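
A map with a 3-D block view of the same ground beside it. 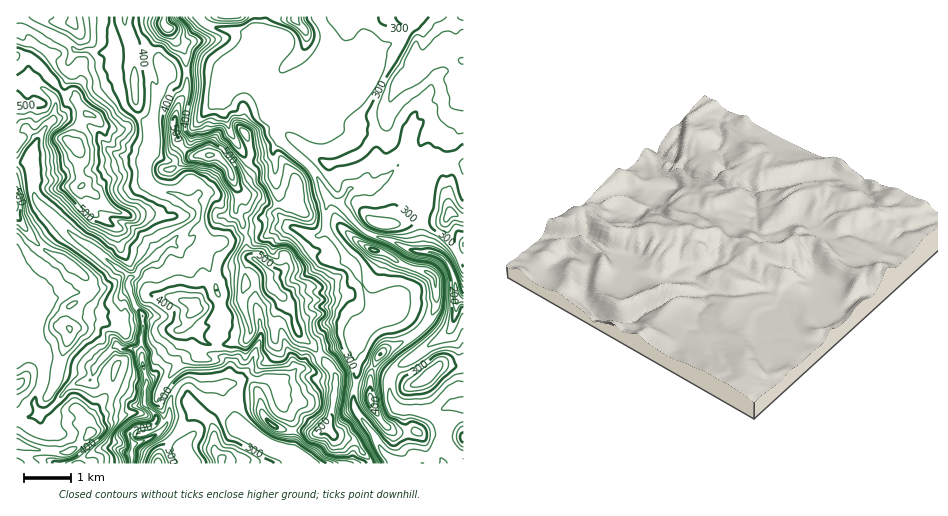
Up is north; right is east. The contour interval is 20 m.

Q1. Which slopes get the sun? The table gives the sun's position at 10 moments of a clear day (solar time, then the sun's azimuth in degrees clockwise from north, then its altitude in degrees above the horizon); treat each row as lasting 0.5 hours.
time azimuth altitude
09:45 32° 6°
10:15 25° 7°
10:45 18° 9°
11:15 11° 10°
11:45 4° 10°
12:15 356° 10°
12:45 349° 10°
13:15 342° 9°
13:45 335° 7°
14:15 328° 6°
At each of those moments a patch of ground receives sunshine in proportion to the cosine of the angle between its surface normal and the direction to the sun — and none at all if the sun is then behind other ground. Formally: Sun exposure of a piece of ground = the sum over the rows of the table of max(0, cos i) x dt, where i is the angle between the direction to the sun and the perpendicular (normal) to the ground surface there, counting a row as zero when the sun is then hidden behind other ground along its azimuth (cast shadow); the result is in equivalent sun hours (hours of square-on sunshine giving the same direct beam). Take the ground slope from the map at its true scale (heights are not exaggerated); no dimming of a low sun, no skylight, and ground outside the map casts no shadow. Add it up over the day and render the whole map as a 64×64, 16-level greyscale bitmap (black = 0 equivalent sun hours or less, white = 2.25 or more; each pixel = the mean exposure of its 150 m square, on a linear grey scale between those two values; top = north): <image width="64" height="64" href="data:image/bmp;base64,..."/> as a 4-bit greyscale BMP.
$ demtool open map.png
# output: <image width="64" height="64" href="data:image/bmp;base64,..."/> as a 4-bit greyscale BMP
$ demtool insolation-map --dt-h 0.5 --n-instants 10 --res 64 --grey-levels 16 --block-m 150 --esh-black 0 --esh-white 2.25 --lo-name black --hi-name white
<image width="64" height="64" href="data:image/bmp;base64,Qk12CAAAAAAAAHYAAAAoAAAAQAAAAEAAAAABAAQAAAAAAAAIAAATCwAAEwsAABAAAAAAAAAAAAAAABEREQAiIiIAMzMzAERERABVVVUAZmZmAHd3dwCIiIgAmZmZAKqqqgC7u7sAzMzMAN3d3QDu7u4A////AHdkEAAAJERoRniIdlQyRUVVZ4UhAAAAAAA7gyIzNUNFQhESMgACV4QUirdlQyJqmbuWIAAAAAAAE8ogAiEkREE2mru7gQASEgTfx0REZ3rcuFIAAAAAABEawwABAAM0MKuYd3h1EAJDABr6Q0aHeKp1IQAAAAACNHxhAAAAI0VDl2ZlVEVkEAACQktzNFeHdlMQABI2YyZ46SABRUVlVmh3Z1VDRWiVEAACNIUyJZdUMQA6uqvKd8ykADmpm6dmelZ3ZVVUd2VCAAABVkI3dTMhFM2nec2mrXEAn9vcp1VoM0NnVDeodkWJgQIjRWd1QzNZl2aKqoZXMAOYZUMzRVVEQgSZmqlUVCRAEiRWd2ZURWhmVWVWZDQhFoUgAAE0RCI1MVmqmGQyEzUxJmd2VVVUZ1VEMjRURDRoYxAAASM0AiVyF7qYdTM1OFEUZkNERVV2VERDElZDN5hTIQAAEjNTRGUhR3VVQ0IngwAgABIzR4QgEiETVVRndkJHZBARIrdUVUMhNlVDNSF2EAAAAAARAAABNWRGVXiFIlm5YhARiXVVRFVWdURXMSVRAAAAAAEQAAARECjKd5IBWLy4MiJmZVVDMyOIZGQSIjQRESEAATMQAAAUi8locQACWsuGZlZlVUISIinNkiUzEjRVIAAAIRAQABbOt1eXEQATjOuYVmREMRERAjAQAjMyIzEREAASERAAJniVVY21EAAnvKhmVDMyEREhABIiIhIzRmZkMAQ0EQN3imVVa9yUEAJXd1VVMTQhIkADMlMyESNUVVVjE0QiN5p3VVVou7pyACVmVVZURVVUIkZTR2d2M1RFVDVCQyRlZ5ZEVVZ3iZggE1VVVXiIl1RWZVQ3iGQhJFVUNTRCJXYhIzRVVVVmeGITVlVVeHVEVVVWgwEiRVMSVTI1MzEUaIdUNERVVVVWYxNXVVVXdTMzV3hxABEBNWZUIkQiQjRVVUIjNFVVVVVUNWpVVVWKhTI0aVIRIkaIeGVkQyESR3ZmZTNFREREREM0M1VERERWUyI3RWeJmauWVEUyIhWXZ2VFZlVDQzMiRFUhVUREREM1hkQ2d4iZmXVERVREZ5uGaHVWZDMhAAAUVRJUREQyI1d5gih2Z3d2ZkNFZTRWRYzLqEVTIQAAAAN3IVQzMzI3q6hRA4d2ZmZmREVSE4dDNryqp0MgAAACa+cRREQyJYy5YgARWHZmZmVmVDAouneKqph1MgAAF9//4hREMiNqynMAAUIUZ3dVVWeHVpvHWNyEREMQAATf//swFjMjatyFIAATRDI3h2ZVZoqu663+uGVWQgA3z/kxAAAnMieql0IAABISMhJUVlVVV4jPrv6Xd3YhKv/VAAAAAUQRWIZUIAAAABISIRREUyISR0aZunVWcyTPcAAAAAABMQSIZUIAAAAjEAEiEEVCEAIkQ1dTAANTW8MAAAAREQAQGJhkIQAAFTABEREQBFMRAVVlMxAAFFabQCV2ZVRFQQBYh1IQABNBAlVERVVDVVUxQSRTAAJFZ6YkiYh3ZmZ1J0d1IQABQyStyYeGdmRHd2QiIREjV3ZpckeId2ZlZmeah1MQAAMzWrvLqodlMRJDRDMjZ2VWh2Q1Z3dmVVVVZ4enQgAAEjV4iIqYdkIQAAASNVeHZVZ2MSaIdmZVVVVndoVEZlRTWHREZnUQARAAAAJ5u4dmVmUjQ0ZnZlVVVWdmdUVFiXdlhTNFUwAAAAAAFHdndmZ4cyQyIjNWVVVVd3Z1REMTRoh4h1VTEAAAAAFImGVWZ7tiNDMzRDVmVVVndoVERDJDNFZmZUaJcQAAAXuol2V76CJEMzNEQ1VEVVZlJEREQzNFVnVERoUjIQAGzZVXhr1yNXZVQzRENEREREMSNDIiJFV1EjRFUwGcmavcZWZqtiRnd2ZlNEQ1VERDMyEkIRJWdzFEM0VVE77+78c0d2lSVmZmZmZDRERVREQydBNmaJhkEyEjVURIv//LsxV4hTVmZmZmZmQ0RFVERENVAX37iHIjMyVUREit7/pzeYZVZmVVVVVVVEREVVRERCEhKKuFIUeZhkRFREar/4v/2WVmVWZmVVVURERFVUREEBABNWQliaqkNFiVRHuqr8l2ZmZmZVZmVUREM0RFRDMBEBIiNay5iTE1WaZER4eYd2VUVmVVVWZ3ZVQzNERUMkRFUzJJu7qFNEVXljNEVmaHZVRFVVVVVWd3ZDMzVEVDZmdyRmiah3VFVVaZQ0RFV4dVVEVVVVVVVndlMyJGRFVmdiFpqXZmZEVVVplURERWdlVFRFVVVVVVaHUzIiREREQyJHvHVWZUVVVVd2VURFVmVUREVVVVVVVWh1MiI1RFRENZqGd2ZUVVVFVVZlREVVVVVERFVVVVVVV5hkMzRmU0Q4lnZWZmRWVEMyNFQ0RFVVVVQzRVVVRFVViXVUM0RDNIhUaHZlVVVUMhASMiM0VVVVZkM0VVREVVVodWVDNEZol1RZqGZVVVQhABMxESNEVVVWZCNFVEVVVVeWZ1RWbLmHiWEBI0VEUxAAIxAAEjREVUREI0VVVVVFVohnZmZpd3iFEBNFVEViEAFHZlQzM0RUQyETRVREVUREaYd2ZmZohRABRVVURlEQADje2UESNEQgACVVRERERDM4l3ZmZ4cwEiRlVERGQyJprMtRAAAREAACqGREREQxFGZ3d3d3UjVmVWVVVURGd2zslBAAARESNDWGVEVVVUNWZmZ3dn"/>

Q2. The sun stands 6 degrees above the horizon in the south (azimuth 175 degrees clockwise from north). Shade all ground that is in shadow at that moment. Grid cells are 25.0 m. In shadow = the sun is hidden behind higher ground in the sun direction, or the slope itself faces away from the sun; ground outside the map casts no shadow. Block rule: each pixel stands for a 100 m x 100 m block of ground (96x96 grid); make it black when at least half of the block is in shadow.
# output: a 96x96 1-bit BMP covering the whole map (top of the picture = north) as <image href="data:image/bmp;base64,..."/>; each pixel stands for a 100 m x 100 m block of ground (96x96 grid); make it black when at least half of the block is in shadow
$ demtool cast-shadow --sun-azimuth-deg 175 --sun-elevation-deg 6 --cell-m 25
<image width="96" height="96" href="data:image/bmp;base64,Qk2+BAAAAAAAAD4AAAAoAAAAYAAAAGAAAAABAAEAAAAAAIAEAAATCwAAEwsAAAIAAAAAAAAA////AAAAAAAAAAB8AAADgAAGAAAAAIN/wAB/gAAOAAAAAP9/AB//AAAeAAAP+Hx/AB/+AAA8AAB/+AF/AZ/8AAA8AAD/+AM/gZ/4AAB8AAD/+AN/gN/gAAH4AAD/AEB/wH/AP4/4AwPgAHA/wD+B/+/x/4PAACAPwD4D/+fx/4MAAYAOwCAH/+fj/4MBgYD8AAAP/+fj/wMA/4D4AAAPz+fD/gAA/8AwAAAHz+PDwAAAf8AYAAAHh+OLgAAAP8AYIAAHB/G/gAAAP8AMGAAaA8C5AAAAH4AODAA8AABwGADAD4AOAAA4AIBwPgDgAEACAAAAB45wPwDgAGAwAAAABg9wP8DgAHBgAAAAAB9wP8DAAD5gAAAIAD9wH/AAAB+IAAAAAD48D/8AAB+AAAAAAD4+B/8AAA8AAAAAAD4/g/8AAAQAAAAAAb4/4f4AAAAAAAAAAfw/8P4AAAAYAAAAAfw//DwAAAAM4AAAAPwP/hwBnAAHwAAAAHwP/gYB+AAfgAAAABgP/gYBwADAAAAAA8gPnAMBgADAAAAAAeAOAAMAcAPAAMAAAAAEAAMAfAOADkAAGOAAAAMAPAGB/wAAT+AAAAIAAAGH/wAAYAAAAAAAADEH/wAAfeAAAAAAABxh/wAAf/AAAAAAAP5g/gAAD/wAADgAA/44PAADg/4AAPgAB/w+AAAHh/4AD/gAD/geAAQPj/wAP/AAP+AHAAd/n+AA//AA/8ABoAf//8AB//AD/4AAwAf//8Af/+AH/wAAAAf//4A//+AH/gAAAAP//8D//8AH/AAAAAB//4H//4Af+AAAAAB//gP/AgA/4AYAAgA/+Af8AAA/wAAAAAA/8Af/AAA/gAAAAAAP4Af/AAE4AAfgbHwDwA++AAcQAA//bHgAAB48AA+AAB//uHAAAAAYAA/AAB//wHACAACQAA/AAB//ACA+AADwAACDwE/8AAB+AAAAAACD+GPwAAB+AAAAAACA8RAAAAB8BwAAAAAAAc4AAADgHgAAAACAAAADgAPwHgAAAACAAAAHwAfcPgAAAAAAAAQHgA/OfAAAAAAAABADB/+A/AAAAAAAAAACD/+B+AAAAAAAAAACD/8B8AAAAAAADAAAD/8H4AAAAABD/AAAH/8AgAAAAABD/AAAH/7wAAAAAAAD+AMAH//8AAAAAAAB+B/Aj//8AAAAAAAB+B/Az//4AAAAAAAA8f+B7//wAAAAAAAAwf+B7//wAAAAAAAAg/8A5//wAAAAAAACA/4A9//gAAAIAAAGB/gA9//gAAAMAAAAP/AA8//gAAAGAAAAP+AA8//AAAAHAAAAf+AA8//AAAADgAAA/8AA4//AAAADwAAB/YAA4/+AAAAB4AADuAAAQfuAAAAB4AAHGAAAAfkAAAAA4AAOH4AAAfAAAAAA8AD8HwAAAEAAAAAAeAD84AAAAAAAAAAAeAD54AAAAAAAAAAAPAD7wAAAD+AAAAAAHgD+AAAAB/wAAAAADgD4AAAAH/AAAwAADgDgAAAA/8AABwAADCGAAAAO/4AABgAABAA="/>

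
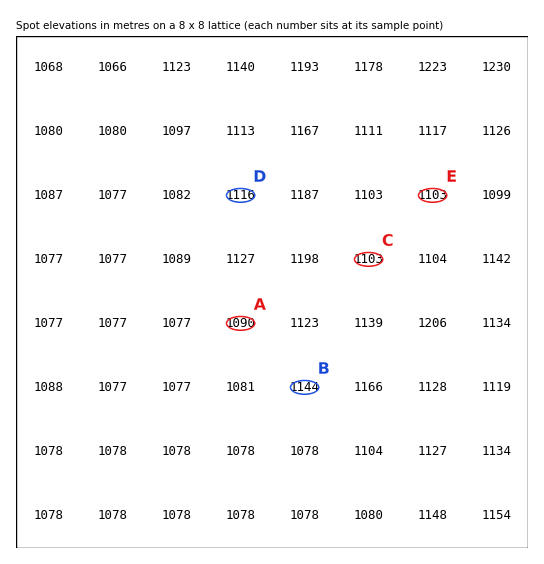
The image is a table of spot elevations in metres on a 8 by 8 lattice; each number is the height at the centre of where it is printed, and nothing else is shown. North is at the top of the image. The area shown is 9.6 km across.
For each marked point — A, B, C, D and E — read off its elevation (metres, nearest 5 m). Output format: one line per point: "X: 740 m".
A: 1090 m
B: 1145 m
C: 1105 m
D: 1115 m
E: 1105 m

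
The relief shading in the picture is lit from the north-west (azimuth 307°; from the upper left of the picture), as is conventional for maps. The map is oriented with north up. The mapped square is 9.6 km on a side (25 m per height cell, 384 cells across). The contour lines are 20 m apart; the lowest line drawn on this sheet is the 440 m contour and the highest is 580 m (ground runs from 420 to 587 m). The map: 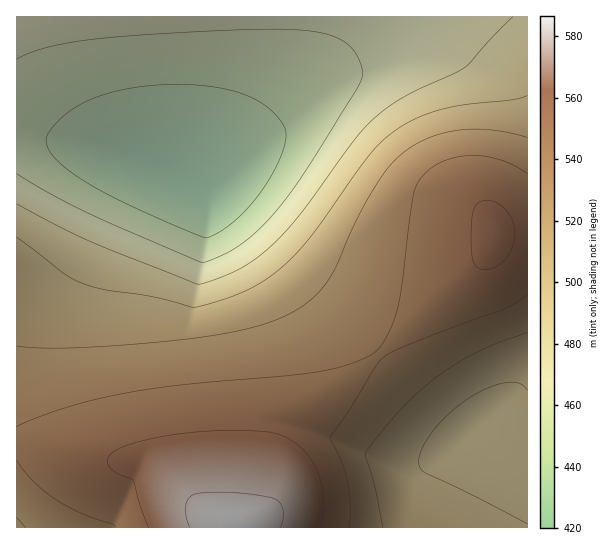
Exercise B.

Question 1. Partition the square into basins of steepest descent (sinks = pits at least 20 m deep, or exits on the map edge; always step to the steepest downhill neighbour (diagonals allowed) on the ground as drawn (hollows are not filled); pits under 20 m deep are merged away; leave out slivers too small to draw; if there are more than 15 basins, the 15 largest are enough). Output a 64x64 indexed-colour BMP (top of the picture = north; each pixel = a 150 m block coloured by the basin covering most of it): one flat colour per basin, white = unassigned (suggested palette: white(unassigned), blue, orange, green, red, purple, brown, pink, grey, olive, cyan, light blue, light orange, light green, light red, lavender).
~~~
<image width="64" height="64" href="data:image/bmp;base64,Qk12CAAAAAAAAHYAAAAoAAAAQAAAAEAAAAABAAQAAAAAAAAIAAATCwAAEwsAABAAAAAAAAAA////ALR3HwAOf/8ALKAsACgn1gC9Z5QAS1aMAMJ34wB/f38AIr28AM++FwDox64AeLv/AIrfmACWmP8A1bDFADMzMzMzMzMzMzMzMzMREiIiIiIiIiIiIiIiIiIiIiIiMzMzMzMzMzMzMzMzERERIiIiIiIiIiIiIiIiIiIiIiIzMzMzMzMzMzMzMzERERESIiIiIiIiIiIiIiIiIiIiIjMzMzMzMzMzMzMzEREREREiIiIiIiIiIiIiIiIiIiIiMzMzMzMzMzMzMzERERERESIiIiIiIiIiIiIiIiIiIiIzMzMzMzMzMzMzERERERERIiIiIiIiIiIiIiIiIiIiIjMzMzMzMzMzMzEREREREREiIiIiIiIiIiIiIiIiIiIiMzMzMzMzMzMzERERERERESIiIiIiIiIiIiIiIiIiIiIzMzMzMxERERERERERERERIiIiIiIiIiIiIiIiIiIiIjMzMRERERERERERERERERESIiIiIiIiIiIiIiIiIiIiMRERERERERERERERERERERIiIiIiIiIiIiIiIiIiIiIREREREREREREREREREREREiIiIiIiIiIiIiIiIiIiIhERERERERERERERERERERESIiIiIiIiIiIiIiIiIiIiEREREREREREREREREREREREiIiIiIiIiIiIiIiIiIiIREREREREREREREREREREREREiIiIiIiIiIiIiIiIiIhEREREREREREREREREREREREREiIiIiIiIiIiIiIiIiERERERERERERERERERERERERERIiIiIiIiIiIiIiIiIRERERERERERERERERERERERERESIiIiIiIiIiIiIiIhERERERERERERERERERERERERERESIiIiIiIiIiIiIiEREREREREREREREREREREREREREREiIiIiIiIiIiIiIRERERERERERERERERERERERERERERIiIiIiIiIiIiIhERERERERERERERERERERERERERERESIiIiIiIiIiIiEREREREREREREREREREREREREREREREiIiIiIiIiIiIRERERERERERERERERERERERERERERERIiIiIiIiIiIhERERERERERERERERERERERERERERERESIiIiIiIiIiERERERERERERERERERERERERERERERERESIiIiIiIiIREREREREREREREREREREREREREREREREREiIiIiIiIhERERERERERERERERERERERERERERERERERIiIiIiIiERERERERERERERERERERERERERERERERERESIiIiIiIREREREREREREREREREREREREREREREREREREiIiIiIhERERERERERERERERERERERERERERERERERERIiIiIiERERERERERERERERERERERERERERERERERERESIiIiIREREREREREREREREREREREREREREREREREREREiIiIhERERERERERERERERERERERERERERERERERERERIiIiERERERERERERERERERERERERERERERERERERERESIiIRERERERERERERERERERERERERERERERERERERERIiIhERERERERERERERERERERERERERERERERERERERESIiERERERERERERERERERERERERERERERERERERERERERERERERERERERERERERERERERERERERERERERERERERERERERERERERERERERERERERERERERERERERERERERERERERERERERERERERERERERERERERERERERERERERERERERERERERERERERERERERERERERERERERERERERERERERERERERERERERERERERERERERERERERERERERERERERERERERERERERERERERERERERERERERERERERERERERERERERERERERERERERERERERERERERERERERERERERERERERERERERERERERERERERERERERERERERERERERERERERERERERERERERERERERERERERERERERERERERERERERERERERERERERERERERERERERERERERERERERERERERERERERERERERERERERERERERERERERERERERERERERERERERERERERERERERERERERERERERERERERERERERERERERERERERERERERERERERERERERERERERERERERERERERERERERERERERERERERERERERERERERERERERERERERERERERERERERERERERERERERERERERERERERERERERERERERERERERERERERERERERERERERERERERERERERERERERERERERERERERERERERERERERERERERERERERERERERERERERERERERERERERERERERERERERERERERERERERERERERERERERERERERERERERERERERERERERERERERERERERERERERERERERERERERERERERERERERERERERERERERERERERERERERERERERERERERERERERERERERERERERERERERERERERERERERERERERERERERERERERERERERERERERERERERERERERERERERERERERERERERERERERERERERERERERERERERERERERERERERERERERERERERERERERERERERERERERERERERERERERERERERERERERERERERERERERERERERERERERERERER"/>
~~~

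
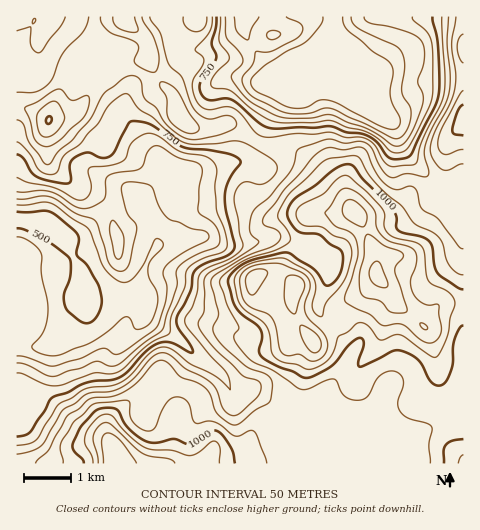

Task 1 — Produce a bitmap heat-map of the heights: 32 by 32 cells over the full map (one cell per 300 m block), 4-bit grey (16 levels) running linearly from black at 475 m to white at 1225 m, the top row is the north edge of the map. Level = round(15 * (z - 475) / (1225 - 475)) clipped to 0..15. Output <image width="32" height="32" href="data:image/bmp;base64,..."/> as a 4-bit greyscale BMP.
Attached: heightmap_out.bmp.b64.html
<image width="32" height="32" href="data:image/bmp;base64,Qk12AgAAAAAAAHYAAAAoAAAAIAAAACAAAAABAAQAAAAAAAACAAATCwAAEwsAABAAAAAAAAAAAAAAABEREQAiIiIAMzMzAERERABVVVUAZmZmAHd3dwCIiIgAmZmZAKqqqgC7u7sAzMzMAN3d3QDu7u4A////AIiarO7dzMzLqpmZmZmZmatnirzuy7uruqmZmZmZmZqrVnms3KmqqqmZmZmZmZmZqlVom7qZqqmIiZmZmZmZqqpVZ4mZmZqZh3iZmZmZmqqqVVVmd5mZmHd4mamaqpmqqkQ0REV5mIdniJq7qqqqq7oyIjMzV4dmeJq8zbqrqqu6IRESIjVmZ4mrzd7Lq7vMyiIRERIiRXiZq83tzLzM3csiEQERETV4mrzd3MzM3d3LIhEAEREkaJrN3tvM3e7cyyIRABERJGib3d7rvN7tzLsiEQESIiRXm97d26vf7cuqIhEBIyIjRWirzKqr3u3bqSEQETQiIiNFeJqqq97dy6kQABI0MiIjRniKu8zdy6qYAAEjMyIjM0Z4m8zd7bqZiCETRDMiMzRWeJrM3ty6mIhDRVQzIjM0VneJq83LmZiIVWZUQzMzNFZmeJq8uYiIiFd2VVRDMzRVZneJqqhmeJloh2ZlREVWZmd3iJiXVGiqeal2ZlRXiHd2Znd2ZDJHqompl2ZmeZiIZURERDESNpuJqZh2Z4mGZlMiIiIREjV6iJiId3iIdVUyERERERI0aXd4iIh4iHVDIRERERESNGl3eIiIiYd2VDIREREREjRpd3iIiImHdlQzIREREiI0aXZ3eIiZd3dTMzMhESIzNHlmZ3iaqHeHUyMzIhIzREV5"/>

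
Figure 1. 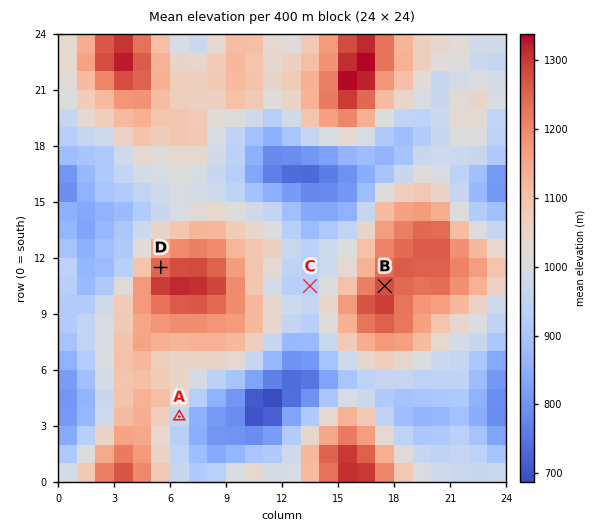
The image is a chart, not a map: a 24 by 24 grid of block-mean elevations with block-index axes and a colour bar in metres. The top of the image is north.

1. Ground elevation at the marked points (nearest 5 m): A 960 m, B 1280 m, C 930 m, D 1255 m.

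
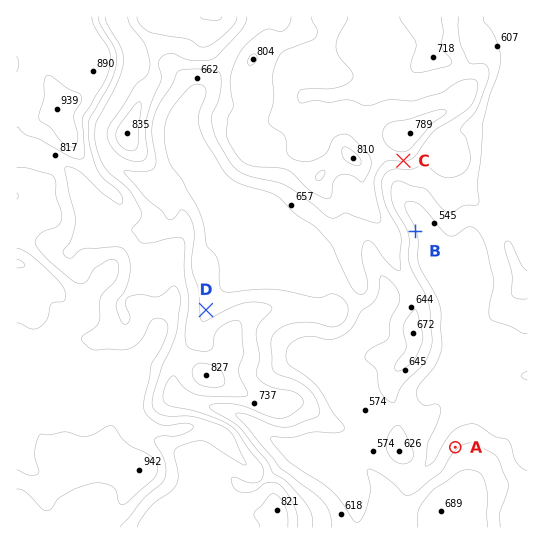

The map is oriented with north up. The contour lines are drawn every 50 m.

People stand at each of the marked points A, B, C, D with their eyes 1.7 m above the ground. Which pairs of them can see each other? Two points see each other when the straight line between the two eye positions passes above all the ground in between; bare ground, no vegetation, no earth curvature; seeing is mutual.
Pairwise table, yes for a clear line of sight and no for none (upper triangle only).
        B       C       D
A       no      yes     no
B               yes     no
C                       no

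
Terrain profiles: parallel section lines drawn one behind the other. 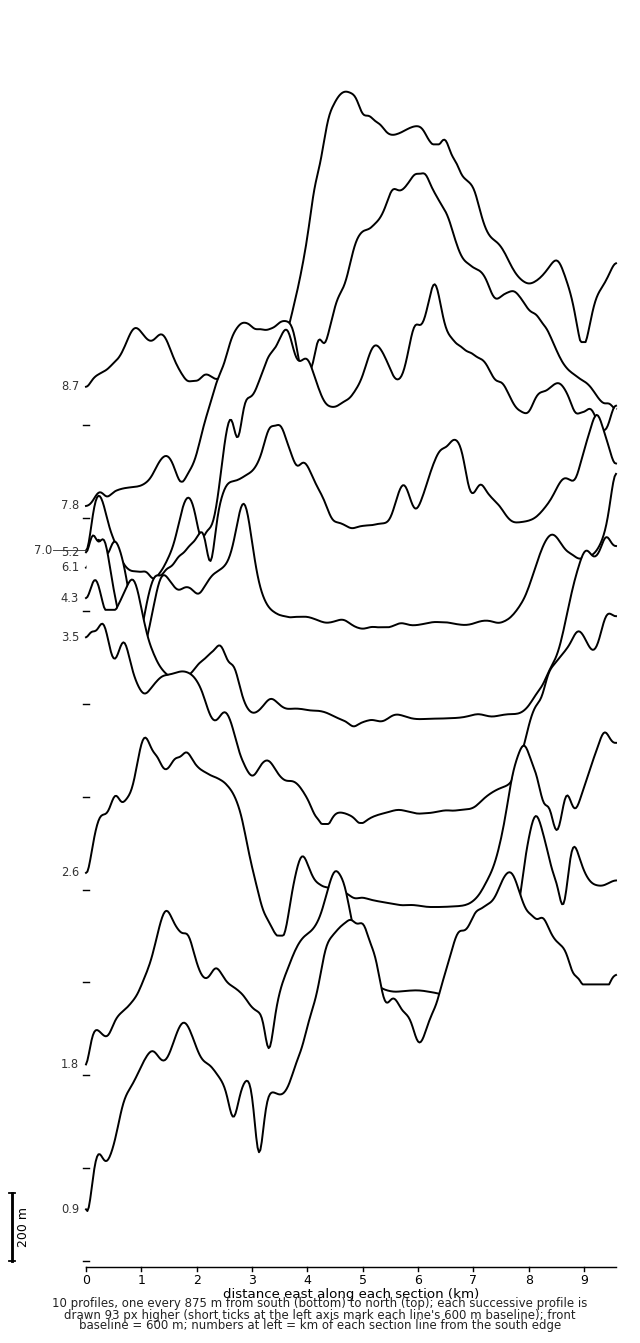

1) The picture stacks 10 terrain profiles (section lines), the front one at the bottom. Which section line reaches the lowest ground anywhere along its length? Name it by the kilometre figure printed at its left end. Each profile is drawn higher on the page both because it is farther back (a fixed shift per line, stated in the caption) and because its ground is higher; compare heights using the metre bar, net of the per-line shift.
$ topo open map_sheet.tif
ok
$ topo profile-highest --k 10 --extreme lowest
7.8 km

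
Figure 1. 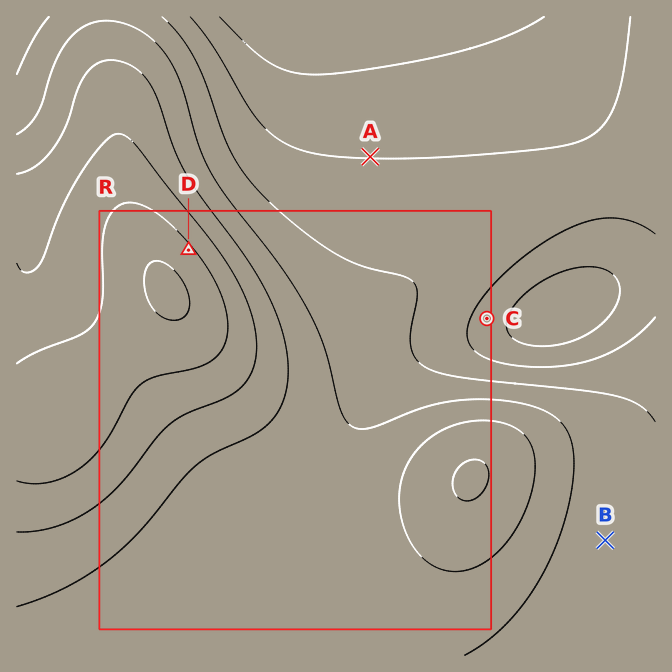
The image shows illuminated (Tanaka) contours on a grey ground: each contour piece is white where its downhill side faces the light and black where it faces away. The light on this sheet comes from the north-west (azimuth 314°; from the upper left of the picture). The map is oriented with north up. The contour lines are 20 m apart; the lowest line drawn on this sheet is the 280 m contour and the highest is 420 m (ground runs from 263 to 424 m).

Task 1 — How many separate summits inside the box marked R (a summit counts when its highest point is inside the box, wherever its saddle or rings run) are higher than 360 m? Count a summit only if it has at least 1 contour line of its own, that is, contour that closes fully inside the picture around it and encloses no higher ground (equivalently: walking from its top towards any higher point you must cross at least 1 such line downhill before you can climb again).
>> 2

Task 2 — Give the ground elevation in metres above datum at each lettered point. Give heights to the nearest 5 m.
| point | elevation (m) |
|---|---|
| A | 300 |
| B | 330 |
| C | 290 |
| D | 405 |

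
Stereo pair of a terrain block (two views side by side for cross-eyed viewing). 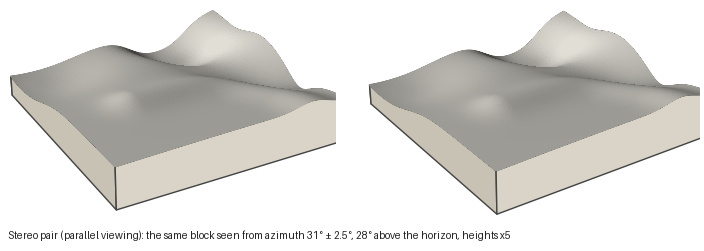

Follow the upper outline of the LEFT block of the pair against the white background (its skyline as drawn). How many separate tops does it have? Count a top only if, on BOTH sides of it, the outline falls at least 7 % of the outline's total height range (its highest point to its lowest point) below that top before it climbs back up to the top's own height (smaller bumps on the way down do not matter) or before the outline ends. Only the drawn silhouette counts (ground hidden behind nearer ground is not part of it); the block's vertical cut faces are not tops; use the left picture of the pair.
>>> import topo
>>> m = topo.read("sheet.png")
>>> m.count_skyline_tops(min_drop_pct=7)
2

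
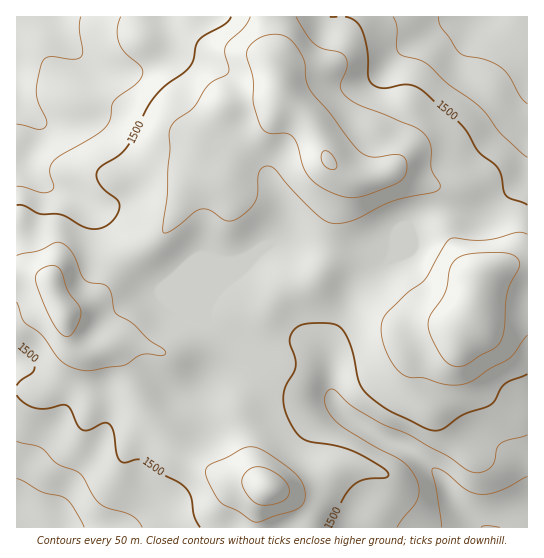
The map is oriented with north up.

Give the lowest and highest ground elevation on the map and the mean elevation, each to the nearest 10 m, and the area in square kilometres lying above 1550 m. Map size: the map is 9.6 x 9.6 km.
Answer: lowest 1350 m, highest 1650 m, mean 1510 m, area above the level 23.4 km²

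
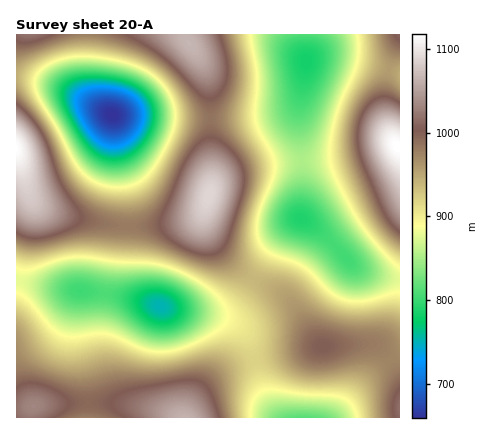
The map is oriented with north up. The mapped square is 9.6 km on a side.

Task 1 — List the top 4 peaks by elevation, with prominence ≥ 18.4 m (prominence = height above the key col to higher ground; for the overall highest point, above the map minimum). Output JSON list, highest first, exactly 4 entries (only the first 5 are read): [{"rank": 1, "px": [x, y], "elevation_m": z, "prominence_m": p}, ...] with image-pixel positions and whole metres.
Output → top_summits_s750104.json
[{"rank": 1, "px": [210, 194], "elevation_m": 1089, "prominence_m": 108}, {"rank": 2, "px": [190, 44], "elevation_m": 1066, "prominence_m": 81}, {"rank": 3, "px": [34, 406], "elevation_m": 1032, "prominence_m": 38}, {"rank": 4, "px": [322, 346], "elevation_m": 1001, "prominence_m": 27}]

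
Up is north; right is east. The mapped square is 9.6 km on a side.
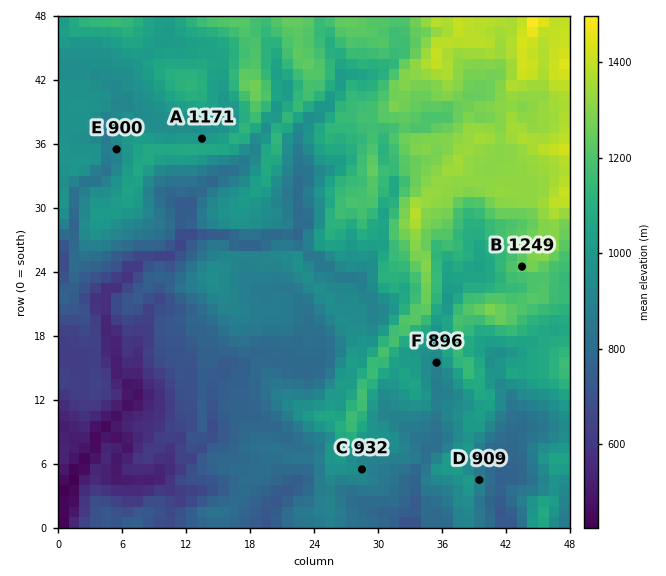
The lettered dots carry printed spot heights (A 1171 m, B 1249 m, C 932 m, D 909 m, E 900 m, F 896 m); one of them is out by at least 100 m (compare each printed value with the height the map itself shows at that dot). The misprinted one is A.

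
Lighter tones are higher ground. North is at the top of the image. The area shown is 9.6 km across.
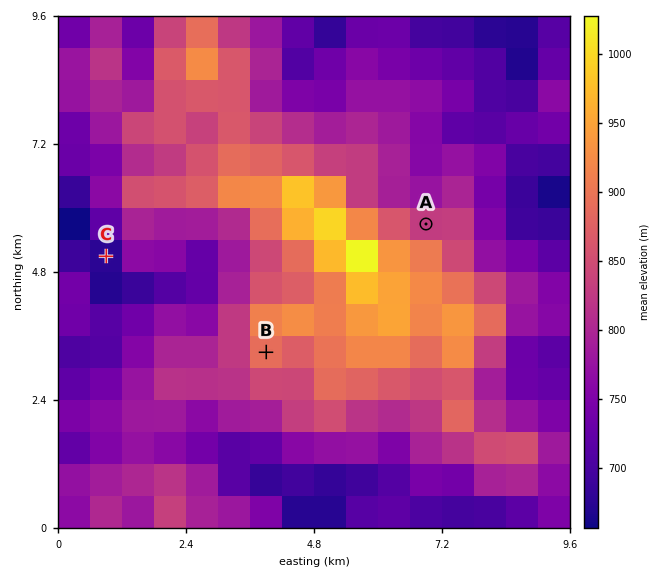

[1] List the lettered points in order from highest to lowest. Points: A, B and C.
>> B A C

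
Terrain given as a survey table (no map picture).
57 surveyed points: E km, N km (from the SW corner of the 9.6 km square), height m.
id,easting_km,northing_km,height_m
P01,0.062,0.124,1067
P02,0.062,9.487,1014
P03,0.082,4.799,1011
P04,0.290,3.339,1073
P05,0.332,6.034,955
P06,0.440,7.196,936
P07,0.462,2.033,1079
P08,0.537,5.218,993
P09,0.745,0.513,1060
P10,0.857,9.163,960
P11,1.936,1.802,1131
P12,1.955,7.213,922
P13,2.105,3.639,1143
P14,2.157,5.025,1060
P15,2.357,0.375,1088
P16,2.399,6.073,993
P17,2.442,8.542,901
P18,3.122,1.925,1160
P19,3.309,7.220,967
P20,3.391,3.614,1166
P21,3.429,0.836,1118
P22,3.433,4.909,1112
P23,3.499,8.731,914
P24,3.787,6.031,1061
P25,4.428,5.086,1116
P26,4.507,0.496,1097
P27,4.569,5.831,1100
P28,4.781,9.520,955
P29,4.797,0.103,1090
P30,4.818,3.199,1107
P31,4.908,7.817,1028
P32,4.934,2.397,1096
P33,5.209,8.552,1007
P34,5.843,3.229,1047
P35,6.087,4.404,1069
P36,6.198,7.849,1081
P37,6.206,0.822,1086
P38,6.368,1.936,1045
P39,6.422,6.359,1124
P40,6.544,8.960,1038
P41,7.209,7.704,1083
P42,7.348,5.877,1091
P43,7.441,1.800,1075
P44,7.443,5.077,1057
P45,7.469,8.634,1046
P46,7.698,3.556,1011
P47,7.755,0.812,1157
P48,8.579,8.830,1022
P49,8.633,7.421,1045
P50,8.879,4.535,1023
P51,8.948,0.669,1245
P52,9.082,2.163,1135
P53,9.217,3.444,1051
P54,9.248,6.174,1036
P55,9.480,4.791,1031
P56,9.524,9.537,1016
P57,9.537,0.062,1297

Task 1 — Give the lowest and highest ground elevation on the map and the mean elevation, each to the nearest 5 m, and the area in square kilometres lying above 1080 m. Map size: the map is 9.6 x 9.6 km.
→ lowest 900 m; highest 1300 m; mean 1060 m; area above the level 38.2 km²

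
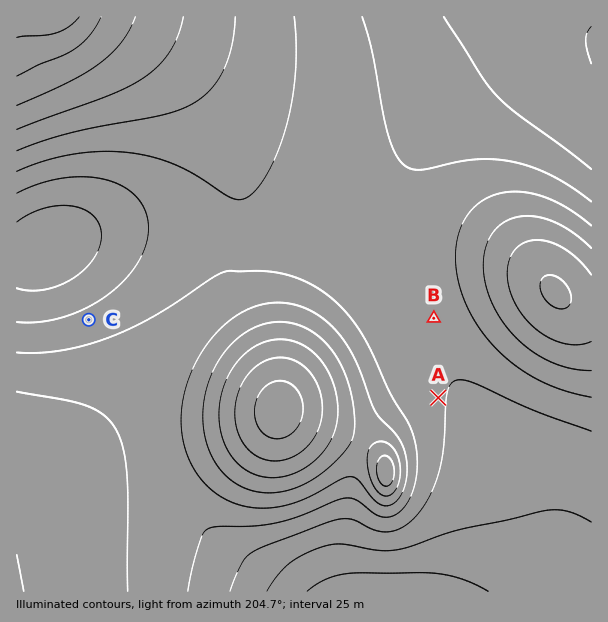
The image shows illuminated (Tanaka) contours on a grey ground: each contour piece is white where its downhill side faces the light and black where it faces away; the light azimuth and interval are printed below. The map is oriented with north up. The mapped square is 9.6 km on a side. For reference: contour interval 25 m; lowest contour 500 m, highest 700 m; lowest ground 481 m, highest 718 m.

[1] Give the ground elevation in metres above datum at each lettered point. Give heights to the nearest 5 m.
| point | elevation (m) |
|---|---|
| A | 650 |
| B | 645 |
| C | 640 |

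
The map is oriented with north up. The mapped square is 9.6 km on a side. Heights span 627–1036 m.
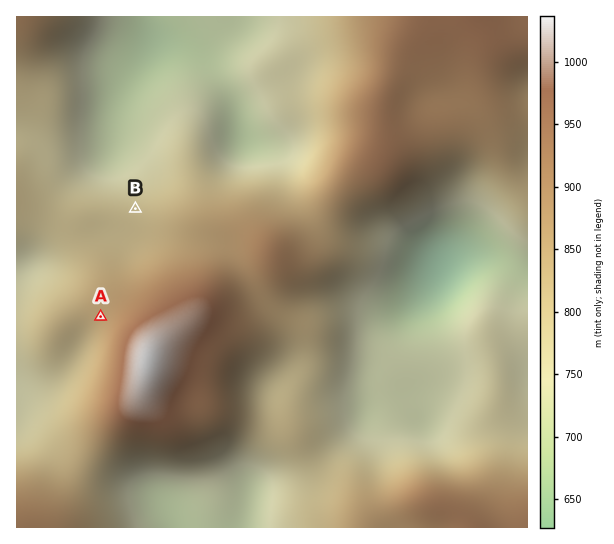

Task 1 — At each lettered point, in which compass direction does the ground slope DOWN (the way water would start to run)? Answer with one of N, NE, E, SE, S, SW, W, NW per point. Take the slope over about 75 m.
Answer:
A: W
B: N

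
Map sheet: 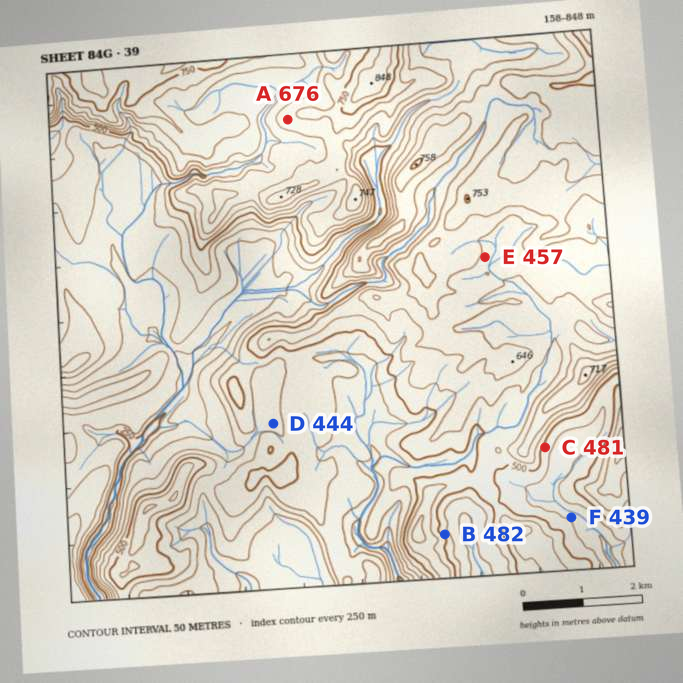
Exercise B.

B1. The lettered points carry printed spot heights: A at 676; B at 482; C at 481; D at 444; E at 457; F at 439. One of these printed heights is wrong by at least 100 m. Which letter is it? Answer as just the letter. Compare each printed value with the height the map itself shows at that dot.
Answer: E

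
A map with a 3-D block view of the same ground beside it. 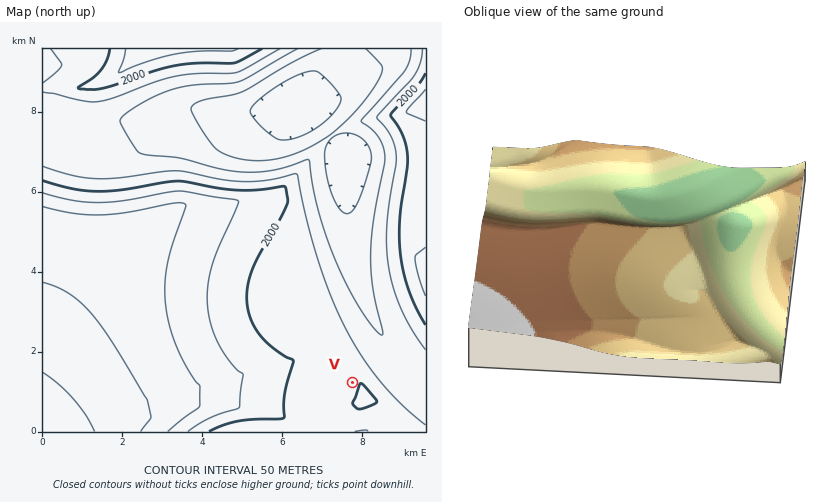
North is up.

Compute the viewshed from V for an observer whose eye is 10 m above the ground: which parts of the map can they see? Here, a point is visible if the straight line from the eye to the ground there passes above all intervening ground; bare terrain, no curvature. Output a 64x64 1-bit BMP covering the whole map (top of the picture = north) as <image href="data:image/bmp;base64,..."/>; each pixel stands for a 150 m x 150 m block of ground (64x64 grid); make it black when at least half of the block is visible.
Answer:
<image width="64" height="64" href="data:image/bmp;base64,Qk0+AgAAAAAAAD4AAAAoAAAAQAAAAEAAAAABAAEAAAAAAAACAAATCwAAEwsAAAIAAAAAAAAA////AAAAAAD///+AAAAAAP///8AABAAA////4AH/wAB////4H//AAA////////AAAD///////AAAD//////8AAAH//////wAAAf/////+AAAA//////4AAAD//////AAAAP/////8AAAA//////gAAAD/////+ABAAP/////wAMAA//////ABwAD/////4APAAP/////gA8AA/////+AHwAD/////wA/AAP/////AD8AA/////8AfwAD////4QD/AAH////hAP8AAf///+MB/wAB////4gH/AAH////iAf8AAf///+YD/gAB/////gP+AAH////+A/wAAP////4H/AAA/////gf4AAD////+B/gAAH////4H+AAAf////gf4AAA////+D/AAAA////4P8AAAA////g/wAAAAAP/+D/AAAAAAB/4P8AAAAAAA/g/4AAAAAAB+D/gAAAAAAD4P+AAAAAAAHw/8AAAAAAAPD/4AAAAAAAcP/gAAAAAAB///AAAAAAAD//8AAAAAAAH//wAAAAAAAP//AAAAAAAAP/8AAAAAAAAP/wAAAAAAAAD/AAAAAAAAAAcAAAAAAAAAAwAAAAAAAAAAAAAAAAAAAAAAAAAAAAAAAAAAAAAAAAAAAAAAAAAAAAAAAAAAAAAAAAAAAAAAP4AAAAAAB///wAAAAH/////gAA=="/>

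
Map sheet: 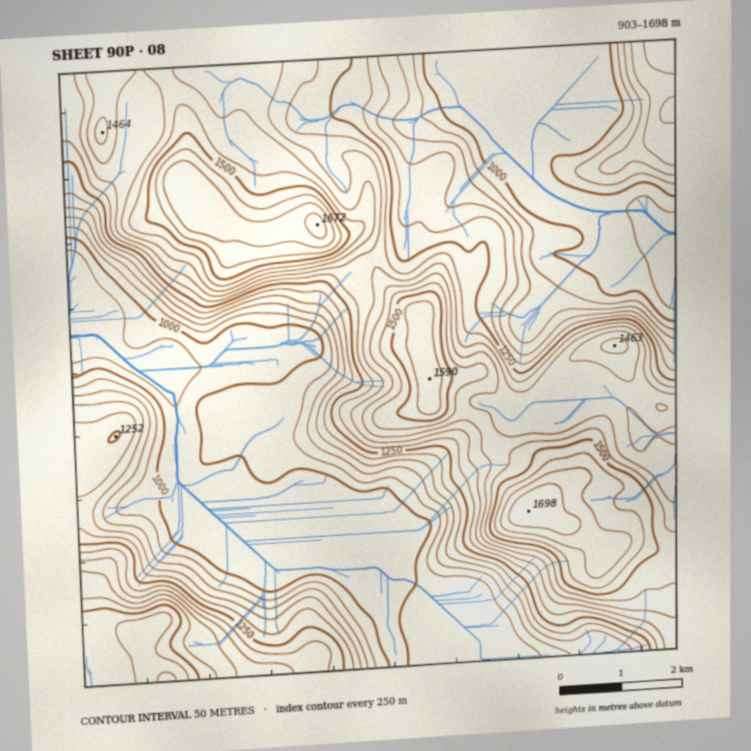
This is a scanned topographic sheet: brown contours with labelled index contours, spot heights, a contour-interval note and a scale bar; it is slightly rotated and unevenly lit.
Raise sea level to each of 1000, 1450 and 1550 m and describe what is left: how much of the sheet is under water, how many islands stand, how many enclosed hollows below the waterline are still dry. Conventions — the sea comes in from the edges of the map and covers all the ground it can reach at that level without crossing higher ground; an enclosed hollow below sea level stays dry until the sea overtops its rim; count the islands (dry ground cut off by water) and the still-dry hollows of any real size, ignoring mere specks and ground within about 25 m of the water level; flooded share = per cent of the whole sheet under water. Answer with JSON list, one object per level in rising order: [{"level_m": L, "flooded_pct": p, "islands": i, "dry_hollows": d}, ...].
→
[{"level_m": 1000, "flooded_pct": 22, "islands": 0, "dry_hollows": 0}, {"level_m": 1450, "flooded_pct": 83, "islands": 2, "dry_hollows": 0}, {"level_m": 1550, "flooded_pct": 92, "islands": 3, "dry_hollows": 0}]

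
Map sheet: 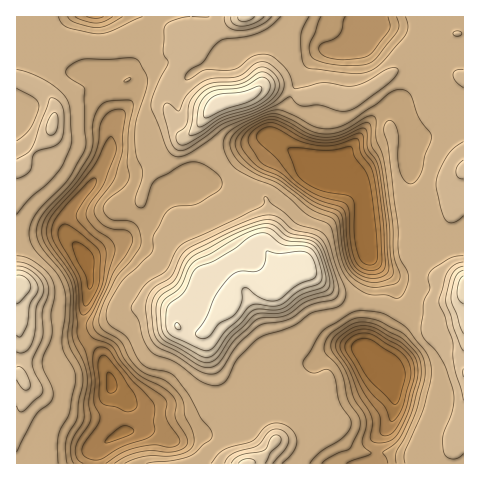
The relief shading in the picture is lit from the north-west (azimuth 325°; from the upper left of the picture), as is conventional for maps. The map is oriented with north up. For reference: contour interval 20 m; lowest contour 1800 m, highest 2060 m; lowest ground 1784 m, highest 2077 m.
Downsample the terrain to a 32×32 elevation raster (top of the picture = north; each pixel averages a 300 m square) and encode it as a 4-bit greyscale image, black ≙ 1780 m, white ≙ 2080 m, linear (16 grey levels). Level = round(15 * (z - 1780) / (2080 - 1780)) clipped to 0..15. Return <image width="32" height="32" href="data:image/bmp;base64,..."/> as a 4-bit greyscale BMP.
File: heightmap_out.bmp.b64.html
<image width="32" height="32" href="data:image/bmp;base64,Qk12AgAAAAAAAHYAAAAoAAAAIAAAACAAAAABAAQAAAAAAAACAAATCwAAEwsAABAAAAAAAAAAAAAAABEREQAiIiIAMzMzAERERABVVVUAZmZmAHd3dwCIiIgAmZmZAKqqqgC7u7sAzMzMAN3d3QDu7u4A////AIh2QzVmZniJuph3ZlVXeIiIdkIjNERneImph3ZURniIiHdTIiM0Z3eImId3ZDR4iZiHZDIjRWd3eIh3d2QjZ4iZh2MiI0V3d3d3d3ZDEleIqYdjETRWeIh3d3d2MRFHiamHYxJWd4mYh3d3dSABN4mph2MkeImsqIh3d2MQAUeJqYdDRnis3cqIiHdSESRoirqHRWeJzu7sqIiHZDNWeIq6h0V4ic7u7sqpiIdmd4ibyoczaInN7u7t3KmYd3eIrMuXMleJrN7u7v7cqHZneJzKhiFGeIre7u7//qdDRnibmGMRNWeJvd3u7/2VIUeIiXdCEjRneJrN3u3bhBFHiIh2MiNFZ3iIm83KmXQRR4iIhkI1Zmd3eIiaqHdjEUeIiIdjNWd3d3d4iIdkMhFXiIiIdjNWd3d3d4h2MRERV3iJmYdTRWd3Znd2UxEREmd4iZmIdUV3d3d3UyERERNnZ4mZmHZFd4mYdkIhEREld2eIial2RXiKuoZCEkVUNXdneHipdlV4mby5dUV3d2Z3d3d4mXZlaJmt3cqIiIiHdneHiZh3d3eIm93dqIiZiHd3eJiHd3d3iImavLiIh4iId4iHd3d3d4iIiIqYd2ZniIiIh3d3d3iIiIiIh3VUVXeIiIh3d3eIiZiIiId2VUVXeIiId2Vnd4iIiqmHdmVEVniI"/>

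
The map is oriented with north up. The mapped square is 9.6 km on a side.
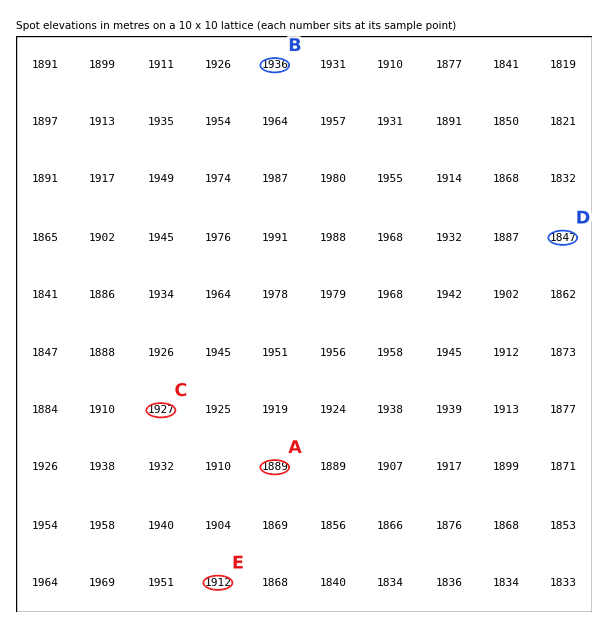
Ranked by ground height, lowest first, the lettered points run D A E C B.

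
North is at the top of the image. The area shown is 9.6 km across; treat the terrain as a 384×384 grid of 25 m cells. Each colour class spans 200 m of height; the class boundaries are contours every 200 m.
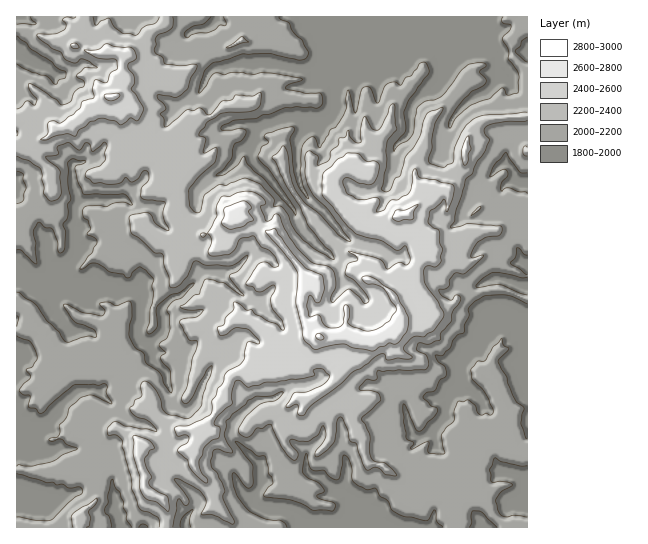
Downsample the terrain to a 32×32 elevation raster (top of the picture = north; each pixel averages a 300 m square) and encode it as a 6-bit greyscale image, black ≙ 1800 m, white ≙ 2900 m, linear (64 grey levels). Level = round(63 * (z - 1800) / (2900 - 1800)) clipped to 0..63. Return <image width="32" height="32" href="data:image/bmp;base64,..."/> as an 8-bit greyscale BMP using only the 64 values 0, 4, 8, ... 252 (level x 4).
<image width="32" height="32" href="data:image/bmp;base64,Qk02CAAAAAAAADYEAAAoAAAAIAAAACAAAAABAAgAAAAAAAAEAAATCwAAEwsAAAABAAAAAAAAAAAAAAEBAQACAgIAAwMDAAQEBAAFBQUABgYGAAcHBwAICAgACQkJAAoKCgALCwsADAwMAA0NDQAODg4ADw8PABAQEAAREREAEhISABMTEwAUFBQAFRUVABYWFgAXFxcAGBgYABkZGQAaGhoAGxsbABwcHAAdHR0AHh4eAB8fHwAgICAAISEhACIiIgAjIyMAJCQkACUlJQAmJiYAJycnACgoKAApKSkAKioqACsrKwAsLCwALS0tAC4uLgAvLy8AMDAwADExMQAyMjIAMzMzADQ0NAA1NTUANjY2ADc3NwA4ODgAOTk5ADo6OgA7OzsAPDw8AD09PQA+Pj4APz8/AEBAQABBQUEAQkJCAENDQwBEREQARUVFAEZGRgBHR0cASEhIAElJSQBKSkoAS0tLAExMTABNTU0ATk5OAE9PTwBQUFAAUVFRAFJSUgBTU1MAVFRUAFVVVQBWVlYAV1dXAFhYWABZWVkAWlpaAFtbWwBcXFwAXV1dAF5eXgBfX18AYGBgAGFhYQBiYmIAY2NjAGRkZABlZWUAZmZmAGdnZwBoaGgAaWlpAGpqagBra2sAbGxsAG1tbQBubm4Ab29vAHBwcABxcXEAcnJyAHNzcwB0dHQAdXV1AHZ2dgB3d3cAeHh4AHl5eQB6enoAe3t7AHx8fAB9fX0Afn5+AH9/fwCAgIAAgYGBAIKCggCDg4MAhISEAIWFhQCGhoYAh4eHAIiIiACJiYkAioqKAIuLiwCMjIwAjY2NAI6OjgCPj48AkJCQAJGRkQCSkpIAk5OTAJSUlACVlZUAlpaWAJeXlwCYmJgAmZmZAJqamgCbm5sAnJycAJ2dnQCenp4An5+fAKCgoAChoaEAoqKiAKOjowCkpKQApaWlAKampgCnp6cAqKioAKmpqQCqqqoAq6urAKysrACtra0Arq6uAK+vrwCwsLAAsbGxALKysgCzs7MAtLS0ALW1tQC2trYAt7e3ALi4uAC5ubkAurq6ALu7uwC8vLwAvb29AL6+vgC/v78AwMDAAMHBwQDCwsIAw8PDAMTExADFxcUAxsbGAMfHxwDIyMgAycnJAMrKygDLy8sAzMzMAM3NzQDOzs4Az8/PANDQ0ADR0dEA0tLSANPT0wDU1NQA1dXVANbW1gDX19cA2NjYANnZ2QDa2toA29vbANzc3ADd3d0A3t7eAN/f3wDg4OAA4eHhAOLi4gDj4+MA5OTkAOXl5QDm5uYA5+fnAOjo6ADp6ekA6urqAOvr6wDs7OwA7e3tAO7u7gDv7+8A8PDwAPHx8QDy8vIA8/PzAPT09AD19fUA9vb2APf39wD4+PgA+fn5APr6+gD7+/sA/Pz8AP39/QD+/v4A////ADAsOFhcPBg8THAwTFRYPDAkDBAUEBAkLCgsMDgsLDA0EBQgOFQ4JFh8hFRIbEwcEBgkNCwQDBwwODw0PDg0JBgYJCgsOEA0cIx0WGhwPCQgREw8HBQoNEBMQDxAQDgsHDA0ODxARER8gGh0hFw4PBxETCg0KEhUWExAPDw8MCAcGBwoOEBMVIyAfIyMVFAwMFBURFA0WFRIPDQwOEA4NDQMICg0PFRgiHx4iJiERExIXGBYYFBkVEAwKChAQDw8NBgUJDxEVFhYZHR8lIxMaGBsfHhkXGRMQCwwHDg8NDgwKDAcMEQ8QGBwUExgkHhYbHiIhHRsbFhENDgcLDAsNDAsNDgkKCxAVGA8WFyIiHRsaICMjHxkWEA8NBwYHDA0KCg0QEA8PERQSCxUZHCQmJiUjISMlHRcUFBMNBAoODAcIDBASERASEQgOFBsaHyQmJycnJicnISEfGQwEBwwLBgoNEA0PDhIJBQ4UGSAeIiUoJzExLzIyLiIYEwkCBwsJDA8KBgsPEQUKChgdISMlJyQqMzAwLi40LiYdEAYCBwMNCwQLCgwPBgoLFRkdIyQfJSwtKC0pKS0sJiQVCgQBAwoDAwQEBQUDCg4PGR4eGx8nLi8oJSMnLScmGxUPCwoKAgEBAwQGCAcMFhYRFhghJiYsMiofKCwmJSMbFRALCQgDBwQECg0PDhEaHRYZGRsiJS0mHx8kIyIjJCEbFxIOCQ4ICQQIEBESGB0cHyYkHCIsJRgZHx0eIiMlIx0YFBAODwoMBQoRFBgdGRwgJiwnKyoXFh4aJScnJiYgGRoYFRIPDg8HDRIUFxYaGxkkMy8jHxEcFicrJiwuJx4XFhQTEg0TFgkICQwRFxoZFh8oKiAQFBMiKCQiIScrJBwSFBAPCxUbChMWFRUbHRoTFBgbEQ8RGyYjIh4WICckHhMQDAYQGBcMExsdGxodHBkSDA4KGA0bISgoIxIdHRgbGg8JDR0bFxIUFyAeHR4cGRYMBg8XChUUHx8eEBYbFBogFQ4VHCAhIBwbHx8bGxwYERAHCBEHCQwWFxoVDBkSFB4XEhQeHSElJSIjIhoWGhgUDgsGBAMBAw4TFBcKFhQOFxgXFxYaGRslKiklGxUSFBYXGBUQDg4ECA4OFAsMEg8LDg8QEhYPEx0oKiEaHBgOEhUUFRALCAQGCQoODwYGEA0ICgwPCQkRGh0lIB4cGhEKCgoKCAYEAQIDBQcKDAQIDgkFDQUKEhsdIyUiGhYUFBINCQkLDQgDAgECAwcJBQIHBggLDRUbHx4fHBsZFRAQExUWFRINCQkIBAEBAwIBAgMFCw0MEBUZGhgTExYaEAwJERQSDgoJCAgGAwEBAwYICgoLDg="/>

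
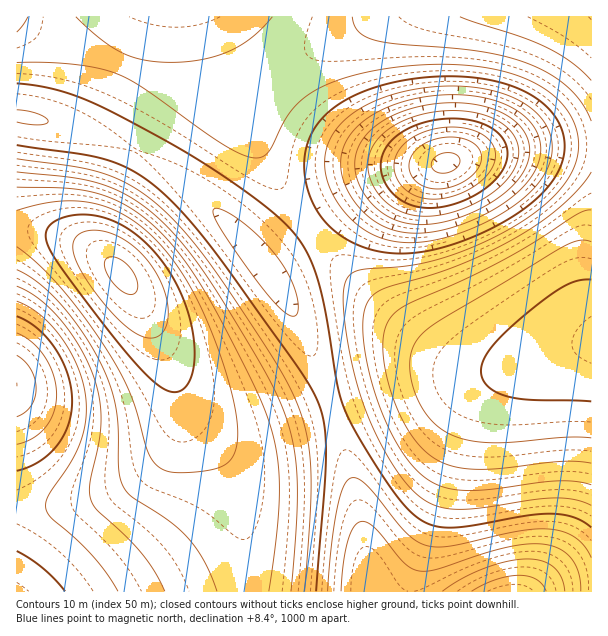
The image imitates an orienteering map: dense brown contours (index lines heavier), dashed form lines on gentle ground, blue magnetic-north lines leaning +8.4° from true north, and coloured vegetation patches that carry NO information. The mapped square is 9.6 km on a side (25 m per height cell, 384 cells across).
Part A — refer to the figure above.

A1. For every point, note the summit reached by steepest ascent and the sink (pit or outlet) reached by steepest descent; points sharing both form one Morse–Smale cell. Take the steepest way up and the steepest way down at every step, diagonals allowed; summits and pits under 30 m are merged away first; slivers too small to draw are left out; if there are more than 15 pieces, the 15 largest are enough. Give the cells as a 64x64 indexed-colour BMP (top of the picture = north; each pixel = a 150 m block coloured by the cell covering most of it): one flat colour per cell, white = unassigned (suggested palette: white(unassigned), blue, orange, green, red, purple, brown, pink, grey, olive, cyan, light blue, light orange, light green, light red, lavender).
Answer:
<image width="64" height="64" href="data:image/bmp;base64,Qk12CAAAAAAAAHYAAAAoAAAAQAAAAEAAAAABAAQAAAAAAAAIAAATCwAAEwsAABAAAAAAAAAA////ALR3HwAOf/8ALKAsACgn1gC9Z5QAS1aMAMJ34wB/f38AIr28AM++FwDox64AeLv/AIrfmACWmP8A1bDFAEREREREREREREREREQzMzMzMzMyIiIiIiIiIiIiIiVVRERERERERERERERERDMzMzMzMzIiIiIiIiIiIiIiIiJERERERERERERERERDMzMzMzMzMiIiIiIiIiIiIiIiIkREREREREREREREREMzMzMzMzMyIiIiIiIiIiIiIiIiREREREREREREREREQzMzMzMzMzIiIiIiIiIiIiIiIiJERERERERERERERERDMzMzMzMzMiIiIiIiIiIiIiIiIkREREREREREREREREMzMzMzMzMyIiIiIiIiIiIiIiIiREREREREREREREREQzMzMzMzMyIiIiIiIiIiIiIiIiJERERERERERERERERDMzMzMzMzIiIiIiIiIiIiIiIiIkREREREREREREREREMzMzMzMzMiIiIiIiIiIiIiIiIiREREREREREREREREQzMzMzMzMyIiIiIiIiIiIiIiIiJEREREREREREREREQzMzMzMzMzIiIiIiIiIiIiIiIiIkRERERERERERERERDMzMzMzMzIiIiIiIiIiIiIiIiIiRERERERERERERERDMzMzMzMzMiIiIiIiIiIiIiIiIiJEREREREREREREREMzMzMzMzMyIiIiIiIiIiIiIiIiIkREREREREREREREMzMzMzMzMzIiIiIiIiIiIiIiIiIiREREREREREREREMzMzMzMzMzIiIiIiIiIiIiIiIiIiJEREREREREREREMzMzMzMzMzMiIiIiIiIiIiIiIiIiIkREREREREREREQzMzMzMzMzMyIiIiIiIiIiIiIiIiIiREREREREREREQzMzMzMzMzMyIiIiIiIiIiIiIiIiIiJERERERERERERDMzMzMzMzMzIiIiIiIiIiIiIiIiIiIkRERERERERERDMzMzMzMzMzMiIiIiIiIiIiIiIiIiIiREREREREREREMzMzMzMzMzMiIiIiIiIiIiIiIiIiIiJEREREREREREQzMzMzMzMzMyIiIiIiIiIiIiIiIiIiIkREREREREREQzMzMzMzMzMzIiIiIiIiIiIiIiIiIiIiRERERERERERDMzMzMzMzMzIiIiIiIiIiIRERERIiIiJERERERERERDMzMzMzMzMzMiIiIiIiIiEREREREREiIkREREREREREMzMzMzMzMzMiIiIiIiIiERERERERERESREREREREREQzMzMzMzMzMyIiIiIiIhERERERERERERFEREREREREQzMzMzMzMzMzIiIiIiIhEREREREREREREURERERERERDMzMzMzMzMzIiIiIiIhERERERERERERERRERERERERDMzMzMzMzMzMiIiIiIhERERERERERERERFEREREREREMzMzMzMzMzMiIiIiIhEREREREREREREREUREREREREMzMzMzMzMzMiIiIiIhERERERERERERERERREREREREMzMzMzMzMzMyIiIiIhERERERERERERERERFEREREREMzMzMzMzMzMyIiIiIhEREREREREREREREREUREREREQzMzMzMzMzMyIiIiIhERERERERERERERERERREREREMzMzMzMzMzMzIiIiIhERERERERERERERERERFEREREMzMzMzMzMzMzIiIiIhEREREREREREREREREREUREQzMzMzMzMzMzMzIiIiIhERERERERERERERERERERMzMzMzMzMzMzMzMzIiIiIiEREREREREREREREREREREzMzMzMzMzMzMzMzIiIiIiERERERERERERERERERERETMzMzMzMzMzMzMzIiIiIiERERERERERERERERERERERMzMzMzMzMzMzMzIiIiIiEREREREREREREREREREREREzMzMzMzMzMzMzIiIiIiIRERERERERERERERERERERETMzMzMzMzMzMzIiIiIiIRERERERERERERERERERERERMzMzMzMzMzMyIiIiIiIhEREREREREREREREREREREREzMzMzMzMzMyIiIiIiIhERERERERERERERERERERERETMzMzMzMzMiIiIiIiIhERERERERERERERERERERERERMzMzMzMzIiIiIiIiIiEREREREREREREREREREREREREzMzMzMyIiIiIiIiIiERERERERERERERERERERERERETMzMzIiIiIiIiIiIiIRERERERERERERERERERERERERMyIiIiIiIiIiIiIiIREREREREREREREREREREREREREiIiIiIiIiIiIiIiIhERERERERERERERERERERERERESIiIiIiIiIiIiIiERERERERERERERERERERERERERERIiIiIiIiIiIiIREREREREREREREREREREREREREREREiIiIiIiIiIiERERERERERERERERERERERERERERERESIiIiIiIiIRERERERERERERERERERERERERERERERERIiIiIiIiEREREREREREREREREREREREREREREREREREiIiIiIRERERERERERERERERERERERERERERERERERESIiIiERERERERERERERERERERERERERERERERERERERIiIREREREREREREREREREREREREREREREREREREREREiERERERERERERERERERERERERERERERERERERERERERERERERERERERERERERERERERERERERERERERERERER"/>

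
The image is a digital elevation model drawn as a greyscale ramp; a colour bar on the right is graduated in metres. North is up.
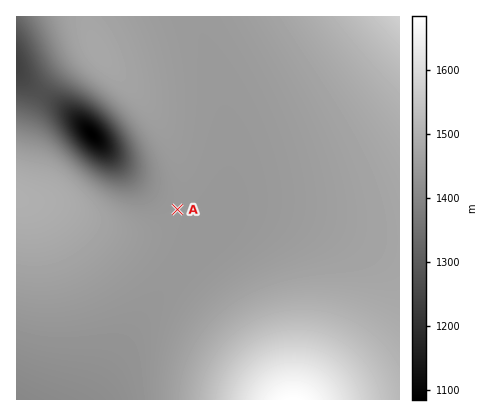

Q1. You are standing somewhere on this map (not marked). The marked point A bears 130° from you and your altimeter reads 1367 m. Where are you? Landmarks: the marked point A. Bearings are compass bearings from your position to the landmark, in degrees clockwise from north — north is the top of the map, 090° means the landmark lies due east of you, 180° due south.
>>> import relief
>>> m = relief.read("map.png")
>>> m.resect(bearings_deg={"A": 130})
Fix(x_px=137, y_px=176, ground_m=1365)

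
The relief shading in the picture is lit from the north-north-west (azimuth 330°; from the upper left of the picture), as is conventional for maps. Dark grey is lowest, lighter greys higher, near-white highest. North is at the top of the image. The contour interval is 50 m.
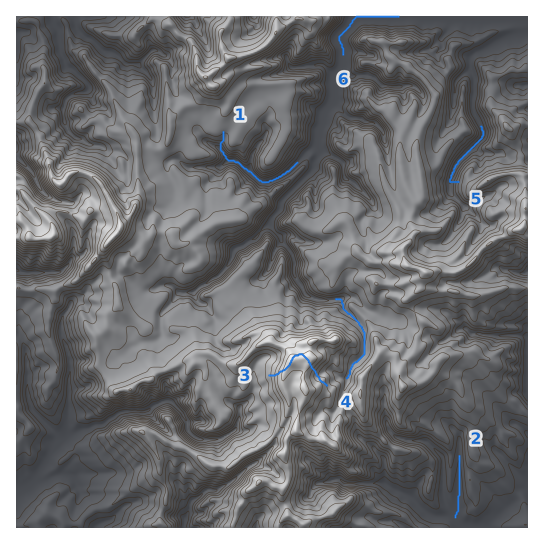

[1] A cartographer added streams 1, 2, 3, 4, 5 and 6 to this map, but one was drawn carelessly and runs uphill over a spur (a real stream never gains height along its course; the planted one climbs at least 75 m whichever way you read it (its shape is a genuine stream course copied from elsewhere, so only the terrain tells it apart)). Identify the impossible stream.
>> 3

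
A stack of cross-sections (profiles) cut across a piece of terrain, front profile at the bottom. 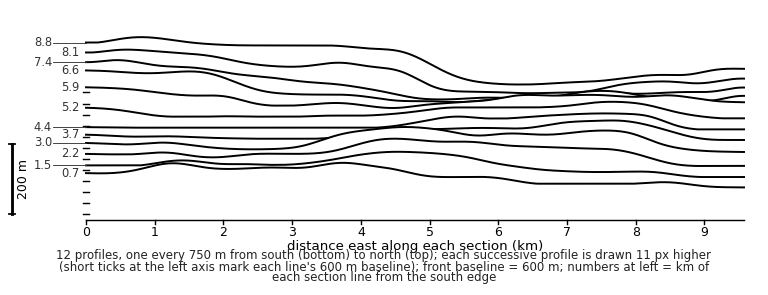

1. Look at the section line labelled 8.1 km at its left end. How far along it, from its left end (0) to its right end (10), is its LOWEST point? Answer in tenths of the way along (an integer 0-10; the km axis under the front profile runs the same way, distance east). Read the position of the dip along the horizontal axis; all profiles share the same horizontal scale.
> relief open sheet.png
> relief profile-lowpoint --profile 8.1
7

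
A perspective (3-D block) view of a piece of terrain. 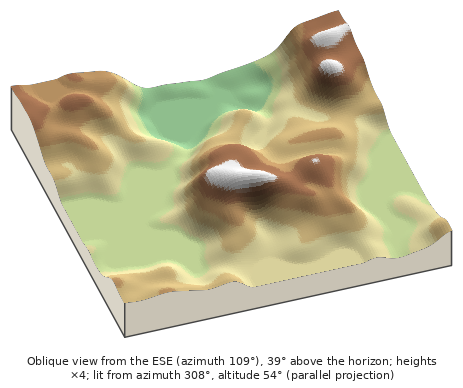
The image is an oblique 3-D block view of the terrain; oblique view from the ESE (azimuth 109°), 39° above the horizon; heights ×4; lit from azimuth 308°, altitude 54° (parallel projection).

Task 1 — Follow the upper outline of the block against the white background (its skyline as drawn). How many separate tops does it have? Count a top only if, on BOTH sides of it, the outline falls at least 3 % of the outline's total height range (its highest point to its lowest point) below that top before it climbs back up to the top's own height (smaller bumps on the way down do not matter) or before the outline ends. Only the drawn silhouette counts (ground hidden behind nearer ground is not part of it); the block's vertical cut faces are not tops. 2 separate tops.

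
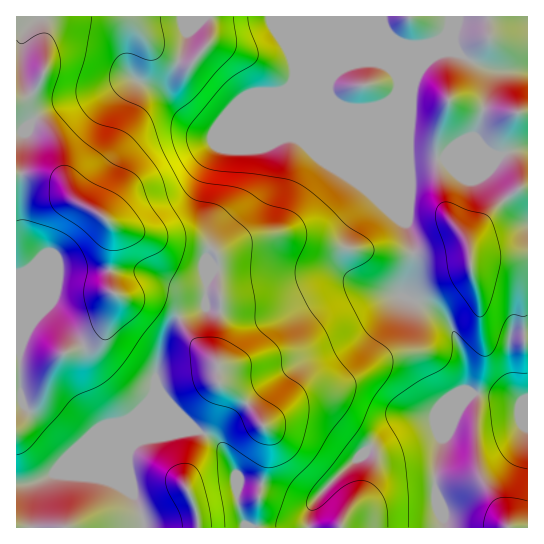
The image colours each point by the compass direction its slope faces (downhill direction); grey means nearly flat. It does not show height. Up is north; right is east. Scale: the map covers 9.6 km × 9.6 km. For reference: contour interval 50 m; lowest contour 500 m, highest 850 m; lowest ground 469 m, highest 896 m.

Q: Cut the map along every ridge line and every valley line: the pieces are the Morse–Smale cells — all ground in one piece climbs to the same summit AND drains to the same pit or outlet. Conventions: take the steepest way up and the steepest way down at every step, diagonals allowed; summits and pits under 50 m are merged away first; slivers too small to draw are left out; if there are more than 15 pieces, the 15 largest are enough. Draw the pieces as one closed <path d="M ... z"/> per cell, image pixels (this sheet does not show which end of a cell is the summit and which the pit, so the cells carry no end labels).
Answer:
<path d="M527 16l-511 1 1 511 126 0 0-11-11-27 0-9-4-15 1-15 9-10 11-5 33-3 8-2 8 0 13 6 16 17 10 23 0 26 3 11 4 9 5 5 195-1 0-8-7-14-2-18 2-33 11-29 24-31-7-5 2-15-3-17-17-39-9-7-33-14 8-31 0-19-6-22 4-30-2-69 3-36 1-7 12-20 8-6 13-5 13 1 18 11 16 5 34 0z"/><path d="M454 52l-13 1-12 7-10 13-7 17-3 36 2 69-4 30 6 22 0 19-8 31 33 14 11 11 15 35 3 17-2 15 4 3 38 5 15 6 3-2-3-1-5-6-6-16-2-39 5-6 14-2 0-261-35-1-16-5z"/><path d="M479 393l-6 0-9 9-9 16-7 7-8 18-5 27 0 17 2 18 7 14 0 8 83 1 1-127-9 2-12-6z"/><path d="M198 431l-49 5-11 5-7 8-3 6 0 11 4 15 0 9 8 19 5 19 103-1-8-13-3-11 0-26-10-23-12-14z"/><path d="M527 332l-13 1-5 6 2 39 11 22 6-2z"/>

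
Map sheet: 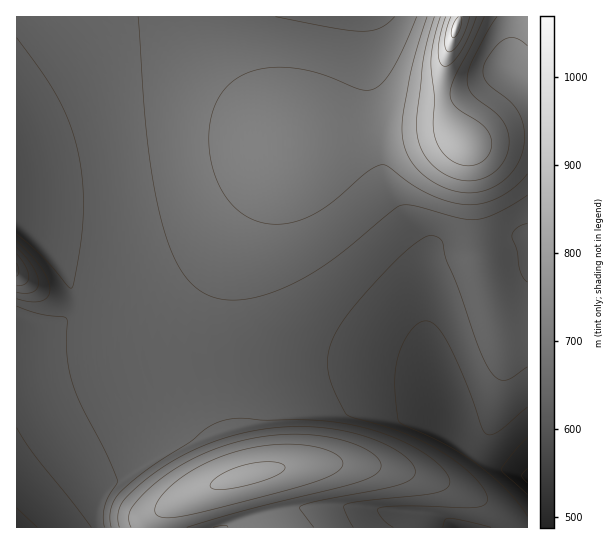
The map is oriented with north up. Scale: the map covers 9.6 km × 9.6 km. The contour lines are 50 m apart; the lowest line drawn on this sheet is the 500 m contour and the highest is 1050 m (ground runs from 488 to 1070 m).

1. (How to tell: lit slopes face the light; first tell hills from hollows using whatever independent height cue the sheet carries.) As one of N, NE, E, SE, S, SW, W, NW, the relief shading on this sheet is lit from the W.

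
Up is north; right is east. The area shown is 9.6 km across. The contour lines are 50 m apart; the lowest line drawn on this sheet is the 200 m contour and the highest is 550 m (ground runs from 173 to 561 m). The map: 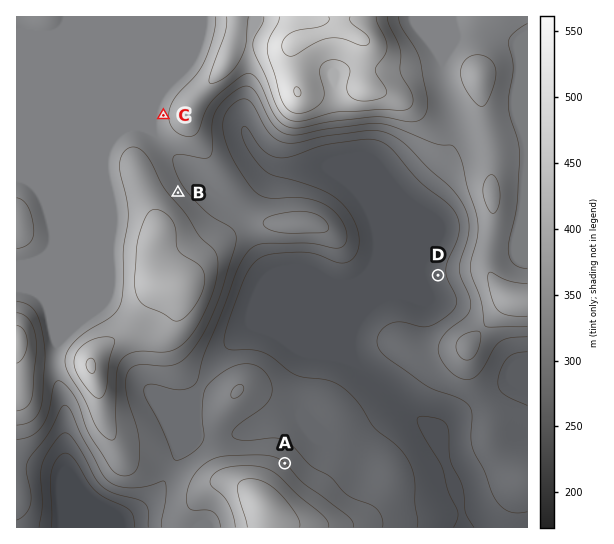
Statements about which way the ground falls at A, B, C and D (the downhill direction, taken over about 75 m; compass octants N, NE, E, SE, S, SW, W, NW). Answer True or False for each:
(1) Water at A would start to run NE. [True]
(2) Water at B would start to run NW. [False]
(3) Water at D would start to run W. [True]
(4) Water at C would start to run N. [False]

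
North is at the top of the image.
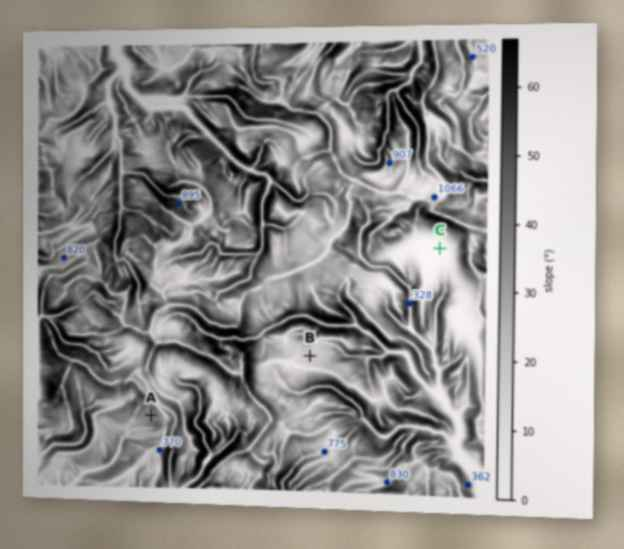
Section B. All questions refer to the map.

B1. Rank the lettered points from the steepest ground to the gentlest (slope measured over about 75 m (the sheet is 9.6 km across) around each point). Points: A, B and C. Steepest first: A B C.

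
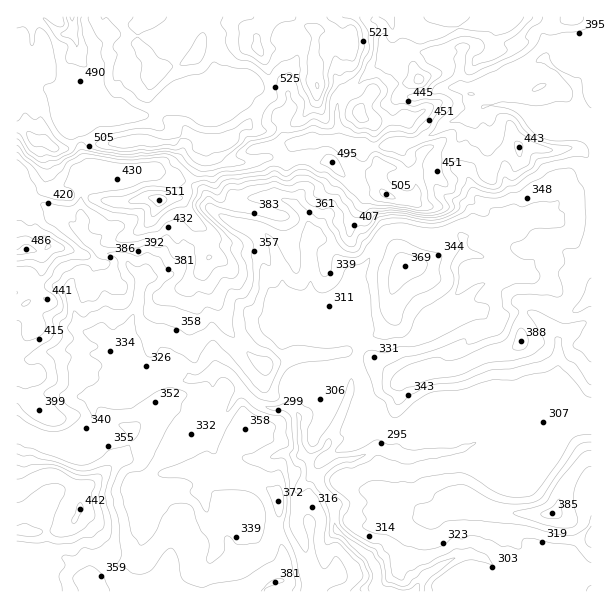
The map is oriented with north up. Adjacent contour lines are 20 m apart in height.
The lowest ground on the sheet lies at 240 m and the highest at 585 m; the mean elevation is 385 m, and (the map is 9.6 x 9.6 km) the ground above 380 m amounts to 38.5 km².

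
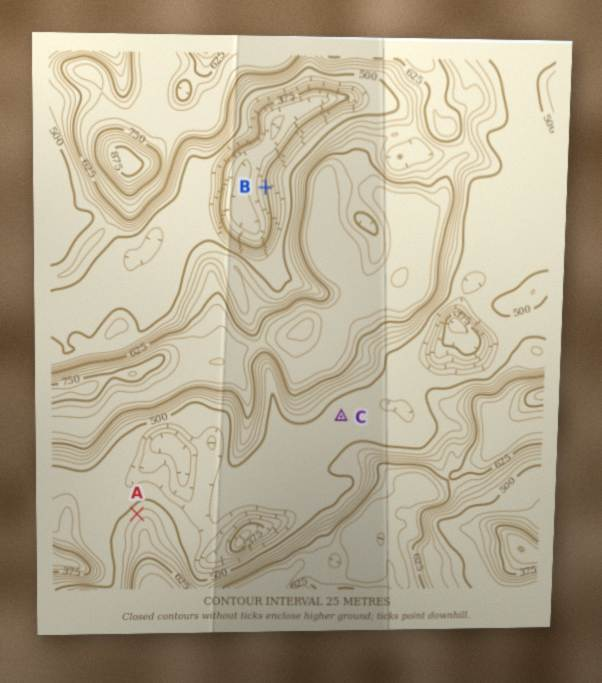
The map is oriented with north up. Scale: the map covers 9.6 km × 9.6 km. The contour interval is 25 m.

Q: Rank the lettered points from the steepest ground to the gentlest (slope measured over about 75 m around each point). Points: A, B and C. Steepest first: B A C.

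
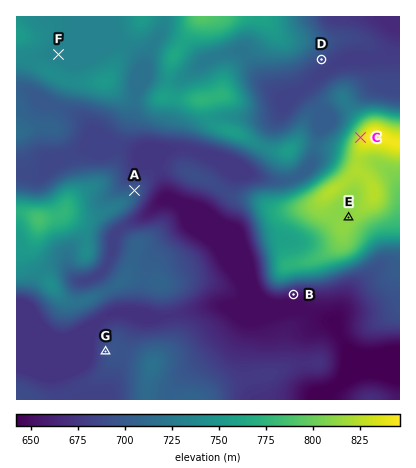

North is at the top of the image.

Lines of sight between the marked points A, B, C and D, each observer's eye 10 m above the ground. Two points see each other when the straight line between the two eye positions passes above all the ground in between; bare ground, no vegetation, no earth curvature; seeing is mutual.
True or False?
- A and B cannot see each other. True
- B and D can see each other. False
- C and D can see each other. True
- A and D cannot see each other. True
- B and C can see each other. False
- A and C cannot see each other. False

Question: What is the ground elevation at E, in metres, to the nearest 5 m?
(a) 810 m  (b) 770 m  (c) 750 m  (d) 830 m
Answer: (a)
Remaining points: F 735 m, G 690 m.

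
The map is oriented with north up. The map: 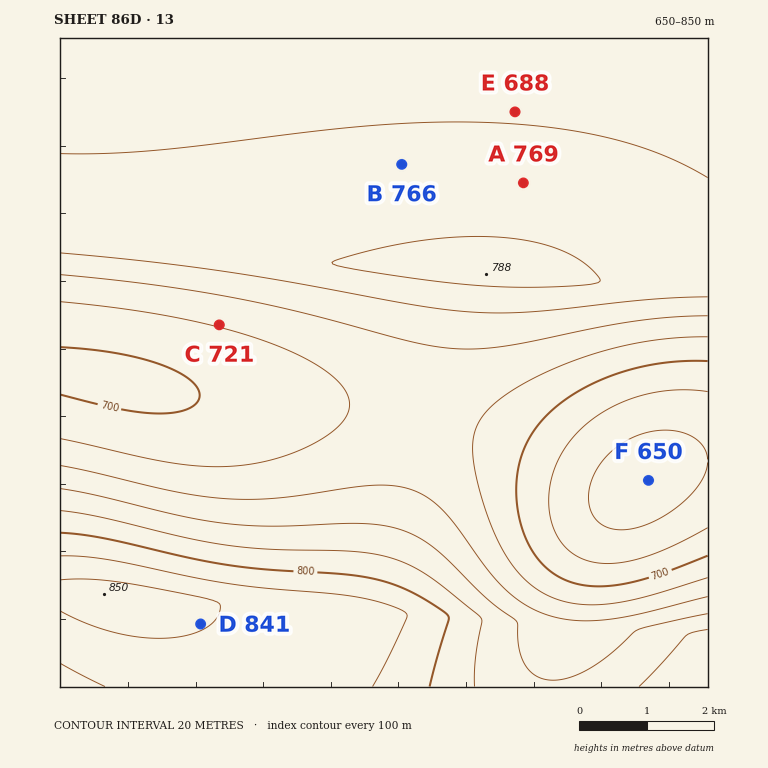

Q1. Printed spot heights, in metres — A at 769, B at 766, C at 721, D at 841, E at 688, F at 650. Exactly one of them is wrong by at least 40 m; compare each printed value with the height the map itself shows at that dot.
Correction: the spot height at E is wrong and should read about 758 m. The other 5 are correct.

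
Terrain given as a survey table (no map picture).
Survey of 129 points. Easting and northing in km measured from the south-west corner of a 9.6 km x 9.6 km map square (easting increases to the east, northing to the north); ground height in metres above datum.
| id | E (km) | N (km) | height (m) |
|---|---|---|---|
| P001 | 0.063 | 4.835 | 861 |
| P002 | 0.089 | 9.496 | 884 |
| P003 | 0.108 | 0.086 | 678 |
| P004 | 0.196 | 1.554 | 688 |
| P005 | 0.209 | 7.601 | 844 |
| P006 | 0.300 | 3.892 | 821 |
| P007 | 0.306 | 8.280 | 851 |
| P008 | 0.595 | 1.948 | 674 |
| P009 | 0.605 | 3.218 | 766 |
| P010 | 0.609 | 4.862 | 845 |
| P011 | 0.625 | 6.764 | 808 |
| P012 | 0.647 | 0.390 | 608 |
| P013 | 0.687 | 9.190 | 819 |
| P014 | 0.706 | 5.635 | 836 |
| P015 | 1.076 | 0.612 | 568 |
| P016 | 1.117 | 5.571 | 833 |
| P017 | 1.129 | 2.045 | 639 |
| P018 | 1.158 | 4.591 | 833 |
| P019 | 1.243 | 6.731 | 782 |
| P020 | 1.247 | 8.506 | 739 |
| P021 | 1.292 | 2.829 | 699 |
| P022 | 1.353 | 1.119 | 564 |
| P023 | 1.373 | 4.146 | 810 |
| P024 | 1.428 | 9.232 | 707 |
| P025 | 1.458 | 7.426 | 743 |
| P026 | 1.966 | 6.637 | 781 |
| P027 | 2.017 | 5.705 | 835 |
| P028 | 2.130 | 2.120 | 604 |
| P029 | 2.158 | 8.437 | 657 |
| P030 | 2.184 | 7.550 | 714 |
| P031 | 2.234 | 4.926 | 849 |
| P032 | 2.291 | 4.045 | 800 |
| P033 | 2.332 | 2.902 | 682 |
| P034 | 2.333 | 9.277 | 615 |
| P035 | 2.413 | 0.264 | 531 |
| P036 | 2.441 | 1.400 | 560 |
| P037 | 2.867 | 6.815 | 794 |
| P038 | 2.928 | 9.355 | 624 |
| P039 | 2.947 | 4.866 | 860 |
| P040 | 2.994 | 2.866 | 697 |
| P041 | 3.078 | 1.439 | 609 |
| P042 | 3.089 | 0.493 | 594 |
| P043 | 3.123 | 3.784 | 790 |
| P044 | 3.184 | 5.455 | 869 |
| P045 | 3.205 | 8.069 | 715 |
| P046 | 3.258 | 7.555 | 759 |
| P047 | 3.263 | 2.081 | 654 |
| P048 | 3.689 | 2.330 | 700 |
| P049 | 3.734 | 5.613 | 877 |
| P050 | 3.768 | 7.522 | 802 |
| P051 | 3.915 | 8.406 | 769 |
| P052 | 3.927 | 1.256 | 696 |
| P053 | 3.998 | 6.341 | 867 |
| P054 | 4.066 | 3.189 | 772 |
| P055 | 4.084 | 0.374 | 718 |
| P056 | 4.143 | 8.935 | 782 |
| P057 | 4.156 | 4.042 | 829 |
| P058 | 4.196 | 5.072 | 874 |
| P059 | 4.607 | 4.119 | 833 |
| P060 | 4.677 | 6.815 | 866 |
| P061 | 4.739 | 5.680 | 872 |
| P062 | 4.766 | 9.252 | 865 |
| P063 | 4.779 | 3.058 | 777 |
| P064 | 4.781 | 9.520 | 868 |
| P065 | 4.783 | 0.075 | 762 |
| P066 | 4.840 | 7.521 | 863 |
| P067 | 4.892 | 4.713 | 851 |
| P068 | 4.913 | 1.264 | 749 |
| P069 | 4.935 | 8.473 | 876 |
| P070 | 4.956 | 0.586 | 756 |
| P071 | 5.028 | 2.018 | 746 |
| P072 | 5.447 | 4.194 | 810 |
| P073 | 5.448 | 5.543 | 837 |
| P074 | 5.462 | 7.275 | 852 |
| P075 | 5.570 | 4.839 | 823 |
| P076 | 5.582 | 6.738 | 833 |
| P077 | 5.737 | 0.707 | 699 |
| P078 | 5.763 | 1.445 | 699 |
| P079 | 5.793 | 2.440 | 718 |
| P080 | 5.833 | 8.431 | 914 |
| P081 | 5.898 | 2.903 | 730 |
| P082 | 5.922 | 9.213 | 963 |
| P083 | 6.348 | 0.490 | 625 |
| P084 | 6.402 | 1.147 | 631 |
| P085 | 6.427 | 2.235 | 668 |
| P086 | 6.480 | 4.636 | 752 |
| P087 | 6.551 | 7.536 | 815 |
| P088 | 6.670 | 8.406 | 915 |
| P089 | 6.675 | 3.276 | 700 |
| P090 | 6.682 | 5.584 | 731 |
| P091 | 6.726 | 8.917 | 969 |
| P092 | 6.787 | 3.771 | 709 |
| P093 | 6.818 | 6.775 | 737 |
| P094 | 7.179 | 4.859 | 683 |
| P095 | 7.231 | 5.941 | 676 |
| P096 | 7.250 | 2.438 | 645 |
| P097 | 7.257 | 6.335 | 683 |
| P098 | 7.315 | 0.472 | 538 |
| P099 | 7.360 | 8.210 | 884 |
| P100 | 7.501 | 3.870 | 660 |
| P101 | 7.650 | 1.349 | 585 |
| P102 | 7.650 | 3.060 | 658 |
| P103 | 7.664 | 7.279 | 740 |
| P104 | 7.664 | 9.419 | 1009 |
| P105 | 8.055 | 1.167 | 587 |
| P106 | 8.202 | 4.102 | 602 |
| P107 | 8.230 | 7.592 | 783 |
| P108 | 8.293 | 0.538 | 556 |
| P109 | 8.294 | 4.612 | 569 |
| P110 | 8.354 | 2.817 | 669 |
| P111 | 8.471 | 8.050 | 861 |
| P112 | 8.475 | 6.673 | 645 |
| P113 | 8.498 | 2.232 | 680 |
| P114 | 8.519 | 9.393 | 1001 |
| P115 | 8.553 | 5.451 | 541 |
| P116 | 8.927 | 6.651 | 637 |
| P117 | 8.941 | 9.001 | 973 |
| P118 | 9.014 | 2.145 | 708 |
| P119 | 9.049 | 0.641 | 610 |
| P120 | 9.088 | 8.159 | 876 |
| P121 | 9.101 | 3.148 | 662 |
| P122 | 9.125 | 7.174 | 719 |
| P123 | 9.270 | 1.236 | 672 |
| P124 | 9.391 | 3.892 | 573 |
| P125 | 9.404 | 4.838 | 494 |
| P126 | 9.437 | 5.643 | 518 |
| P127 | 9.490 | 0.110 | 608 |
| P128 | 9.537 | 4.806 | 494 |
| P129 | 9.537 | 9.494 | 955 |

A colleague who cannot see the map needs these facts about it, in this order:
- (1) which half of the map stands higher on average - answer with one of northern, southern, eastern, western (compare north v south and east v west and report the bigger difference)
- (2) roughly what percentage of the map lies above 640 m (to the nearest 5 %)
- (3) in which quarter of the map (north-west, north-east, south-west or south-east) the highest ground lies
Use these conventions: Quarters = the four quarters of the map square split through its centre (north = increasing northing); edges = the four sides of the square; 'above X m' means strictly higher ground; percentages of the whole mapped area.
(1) On average the northern half of the map is the higher ground.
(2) Roughly 80 % of the ground is higher than 640 m.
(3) The highest point lies in the north-east quarter of the map.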